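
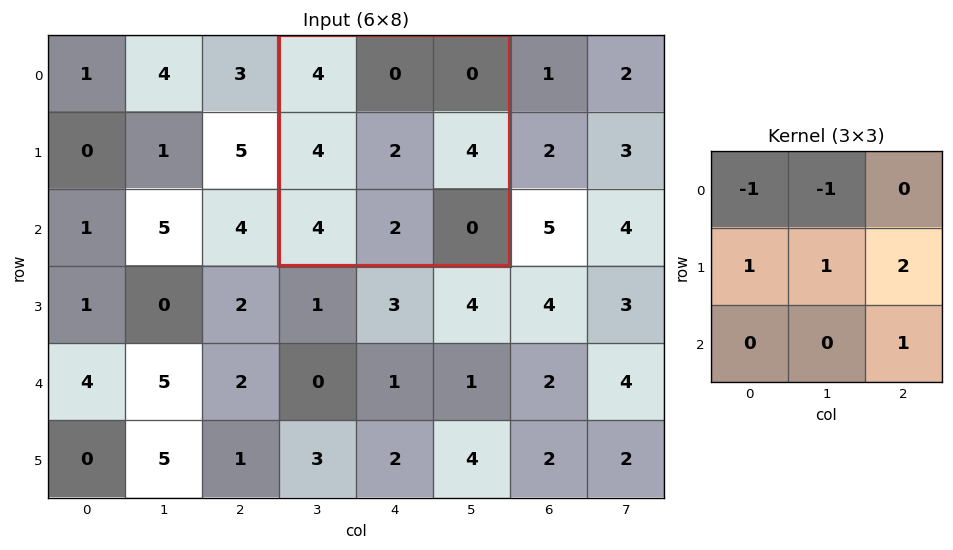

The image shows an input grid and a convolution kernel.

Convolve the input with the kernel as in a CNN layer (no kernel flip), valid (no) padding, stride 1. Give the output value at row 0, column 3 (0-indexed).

The receptive field on the input at this output position is [4 0 0 / 4 2 4 / 4 2 0]. Elementwise product with the kernel and sum: 4·-1 + 0·-1 + 4·1 + 2·1 + 4·2 + 0·1.

10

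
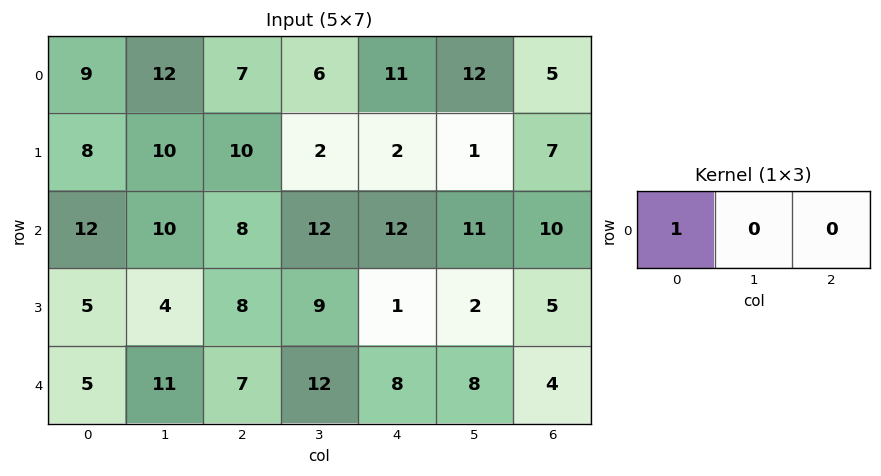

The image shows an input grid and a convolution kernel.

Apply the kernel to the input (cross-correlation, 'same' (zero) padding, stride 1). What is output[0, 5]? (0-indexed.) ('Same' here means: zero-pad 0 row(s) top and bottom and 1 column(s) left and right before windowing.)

The receptive field on the zero-padded input at this output position is [11 12 5]. Elementwise product with the kernel and sum: 11·1.

11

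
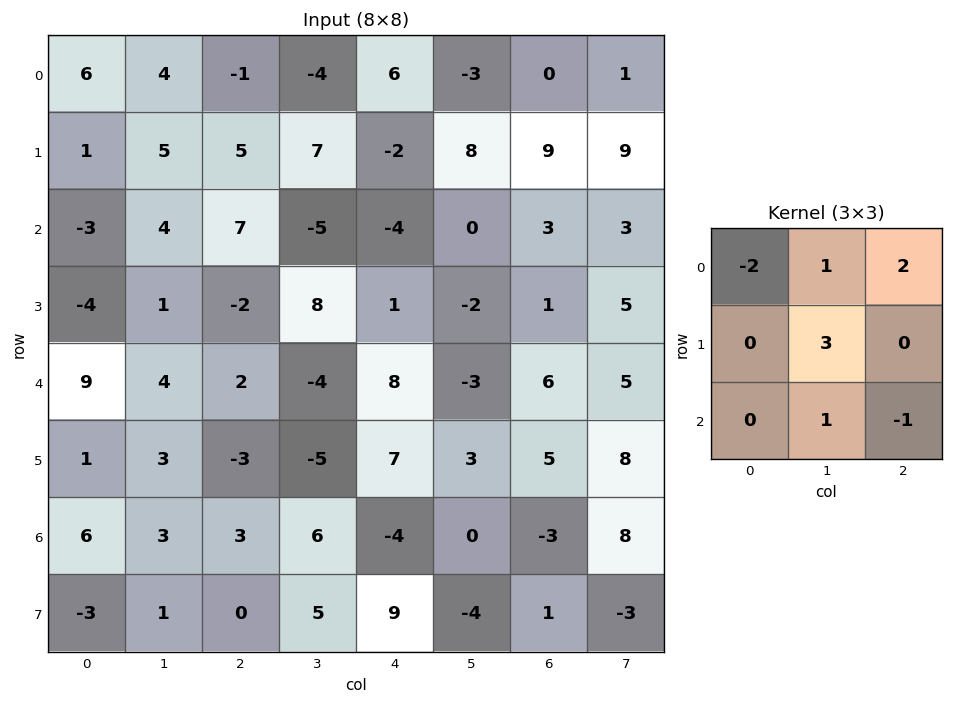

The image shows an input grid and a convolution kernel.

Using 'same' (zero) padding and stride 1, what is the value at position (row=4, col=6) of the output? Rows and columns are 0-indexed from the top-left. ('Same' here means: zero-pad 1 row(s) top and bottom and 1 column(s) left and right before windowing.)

The receptive field on the zero-padded input at this output position is [-2 1 5 / -3 6 5 / 3 5 8]. Elementwise product with the kernel and sum: -2·-2 + 1·1 + 5·2 + 6·3 + 5·1 + 8·-1.

30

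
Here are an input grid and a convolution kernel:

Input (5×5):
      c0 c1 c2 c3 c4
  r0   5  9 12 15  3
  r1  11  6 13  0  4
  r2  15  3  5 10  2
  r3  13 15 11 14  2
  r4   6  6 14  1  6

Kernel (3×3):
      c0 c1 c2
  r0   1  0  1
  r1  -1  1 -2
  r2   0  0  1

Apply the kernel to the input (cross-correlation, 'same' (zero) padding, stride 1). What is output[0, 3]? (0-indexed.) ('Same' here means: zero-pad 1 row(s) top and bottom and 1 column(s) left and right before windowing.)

The receptive field on the zero-padded input at this output position is [0 0 0 / 12 15 3 / 13 0 4]. Elementwise product with the kernel and sum: 0·1 + 0·1 + 12·-1 + 15·1 + 3·-2 + 4·1.

1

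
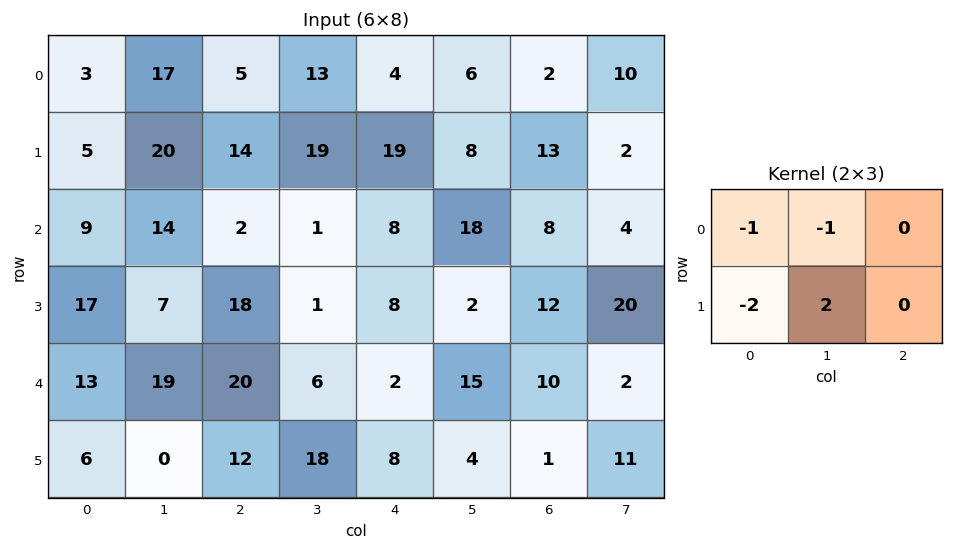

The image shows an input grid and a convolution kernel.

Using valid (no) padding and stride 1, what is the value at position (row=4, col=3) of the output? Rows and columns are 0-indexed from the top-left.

-28

The receptive field on the input at this output position is [6 2 15 / 18 8 4]. Elementwise product with the kernel and sum: 6·-1 + 2·-1 + 18·-2 + 8·2.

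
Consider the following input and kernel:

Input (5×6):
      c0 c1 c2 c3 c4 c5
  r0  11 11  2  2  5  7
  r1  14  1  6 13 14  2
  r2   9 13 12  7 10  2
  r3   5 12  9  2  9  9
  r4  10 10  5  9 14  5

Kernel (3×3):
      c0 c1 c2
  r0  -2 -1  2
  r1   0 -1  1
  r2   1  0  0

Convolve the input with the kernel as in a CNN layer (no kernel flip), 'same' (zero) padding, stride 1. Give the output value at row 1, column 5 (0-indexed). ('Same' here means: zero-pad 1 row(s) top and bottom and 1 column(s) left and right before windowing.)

The receptive field on the zero-padded input at this output position is [5 7 0 / 14 2 0 / 10 2 0]. Elementwise product with the kernel and sum: 5·-2 + 7·-1 + 0·2 + 2·-1 + 0·1 + 10·1.

-9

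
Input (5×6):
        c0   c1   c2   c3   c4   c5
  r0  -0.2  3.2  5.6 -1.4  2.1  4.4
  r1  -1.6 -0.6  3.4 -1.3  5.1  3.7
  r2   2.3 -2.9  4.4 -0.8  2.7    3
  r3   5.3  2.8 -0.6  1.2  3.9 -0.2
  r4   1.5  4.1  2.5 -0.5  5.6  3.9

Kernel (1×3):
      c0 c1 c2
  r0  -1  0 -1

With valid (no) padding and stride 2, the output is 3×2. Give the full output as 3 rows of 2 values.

-5.4 -7.7
-6.7 -7.1
-4 -8.1

Output[0,0]: The receptive field on the input at this output position is [-0.2 3.2 5.6]. Elementwise product with the kernel and sum: -0.2·-1 + 5.6·-1.
Output[0,1]: The receptive field on the input at this output position is [5.6 -1.4 2.1]. Elementwise product with the kernel and sum: 5.6·-1 + 2.1·-1.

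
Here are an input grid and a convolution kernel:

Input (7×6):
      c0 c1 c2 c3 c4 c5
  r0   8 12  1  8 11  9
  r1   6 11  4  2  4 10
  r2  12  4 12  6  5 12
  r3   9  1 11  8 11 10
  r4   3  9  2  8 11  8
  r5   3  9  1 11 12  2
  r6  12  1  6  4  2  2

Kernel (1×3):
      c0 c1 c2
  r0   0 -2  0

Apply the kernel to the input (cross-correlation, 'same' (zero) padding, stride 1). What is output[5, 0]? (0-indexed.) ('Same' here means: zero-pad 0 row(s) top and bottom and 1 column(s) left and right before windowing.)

-6

The receptive field on the zero-padded input at this output position is [0 3 9]. Elementwise product with the kernel and sum: 3·-2.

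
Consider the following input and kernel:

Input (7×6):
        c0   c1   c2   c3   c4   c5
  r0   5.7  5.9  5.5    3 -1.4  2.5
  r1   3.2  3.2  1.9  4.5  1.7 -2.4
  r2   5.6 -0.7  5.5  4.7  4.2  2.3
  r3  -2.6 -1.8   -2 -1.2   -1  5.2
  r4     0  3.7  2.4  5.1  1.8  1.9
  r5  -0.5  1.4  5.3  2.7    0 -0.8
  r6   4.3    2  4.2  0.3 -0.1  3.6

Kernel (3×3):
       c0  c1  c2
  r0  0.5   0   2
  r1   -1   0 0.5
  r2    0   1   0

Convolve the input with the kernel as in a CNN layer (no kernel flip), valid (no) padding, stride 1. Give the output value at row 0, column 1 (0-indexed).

13.5

The receptive field on the input at this output position is [5.9 5.5 3 / 3.2 1.9 4.5 / -0.7 5.5 4.7]. Elementwise product with the kernel and sum: 5.9·0.5 + 3·2 + 3.2·-1 + 4.5·0.5 + 5.5·1.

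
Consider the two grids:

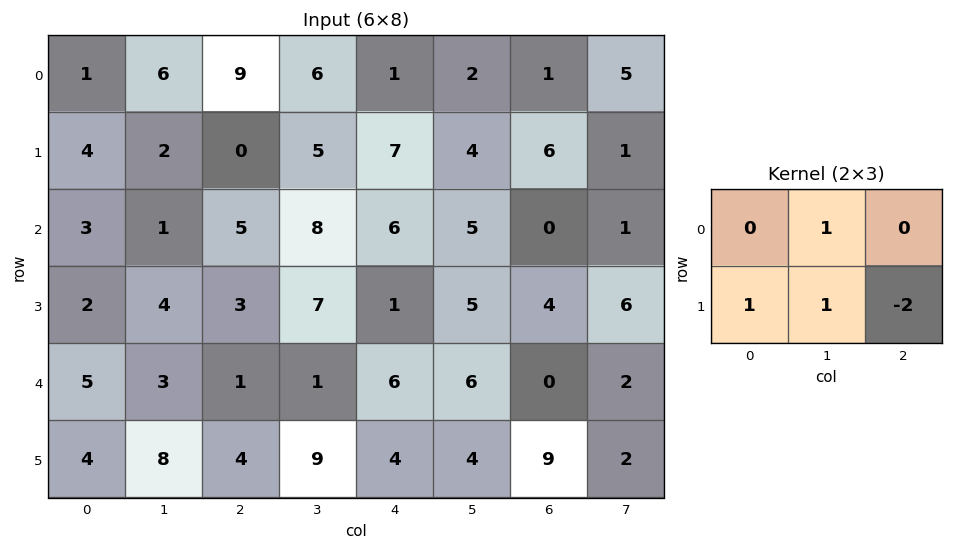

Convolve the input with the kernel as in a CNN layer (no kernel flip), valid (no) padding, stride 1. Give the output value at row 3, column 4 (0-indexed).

The receptive field on the input at this output position is [1 5 4 / 6 6 0]. Elementwise product with the kernel and sum: 5·1 + 6·1 + 6·1 + 0·-2.

17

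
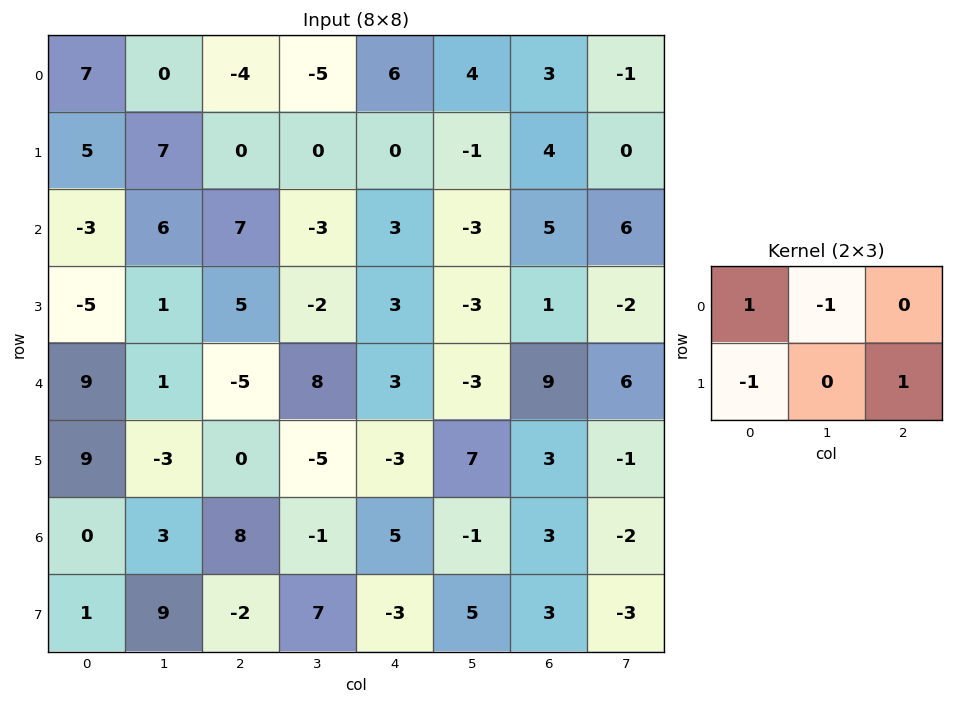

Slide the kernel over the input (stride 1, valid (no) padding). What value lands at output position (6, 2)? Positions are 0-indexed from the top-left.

8

The receptive field on the input at this output position is [8 -1 5 / -2 7 -3]. Elementwise product with the kernel and sum: 8·1 + -1·-1 + -2·-1 + -3·1.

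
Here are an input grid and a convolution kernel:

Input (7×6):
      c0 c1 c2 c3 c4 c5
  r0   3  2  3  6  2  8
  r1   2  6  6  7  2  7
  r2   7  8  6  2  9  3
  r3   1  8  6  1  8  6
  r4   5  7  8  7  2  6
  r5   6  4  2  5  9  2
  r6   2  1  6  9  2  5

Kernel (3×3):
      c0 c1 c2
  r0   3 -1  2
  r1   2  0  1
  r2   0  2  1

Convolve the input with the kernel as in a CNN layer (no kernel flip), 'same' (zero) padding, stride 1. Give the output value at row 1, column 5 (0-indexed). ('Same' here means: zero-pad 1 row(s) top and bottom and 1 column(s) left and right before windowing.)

8

The receptive field on the zero-padded input at this output position is [2 8 0 / 2 7 0 / 9 3 0]. Elementwise product with the kernel and sum: 2·3 + 8·-1 + 0·2 + 2·2 + 0·1 + 3·2 + 0·1.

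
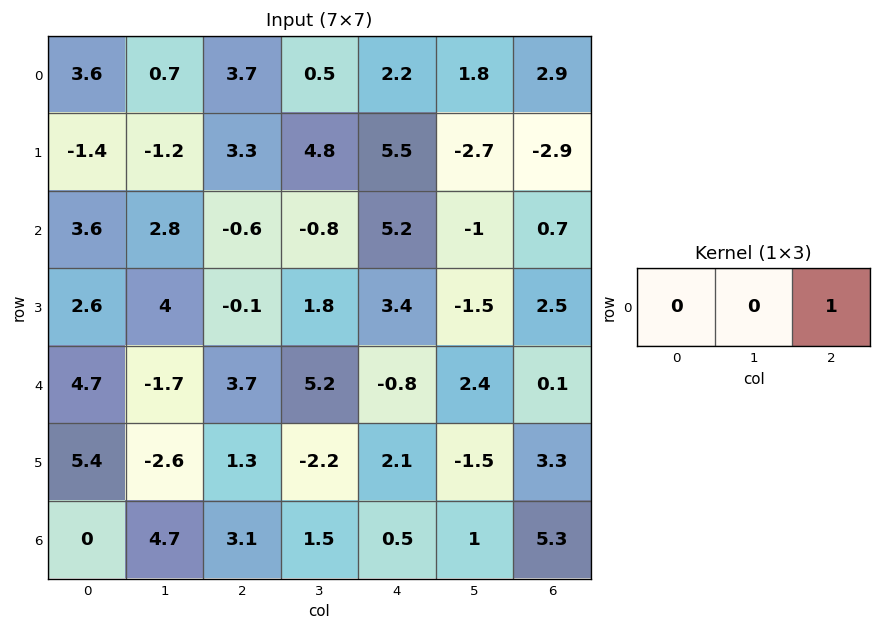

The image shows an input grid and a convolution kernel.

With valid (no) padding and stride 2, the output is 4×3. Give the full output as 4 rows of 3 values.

Output[0,0]: The receptive field on the input at this output position is [3.6 0.7 3.7]. Elementwise product with the kernel and sum: 3.7·1.

3.7 2.2 2.9
-0.6 5.2 0.7
3.7 -0.8 0.1
3.1 0.5 5.3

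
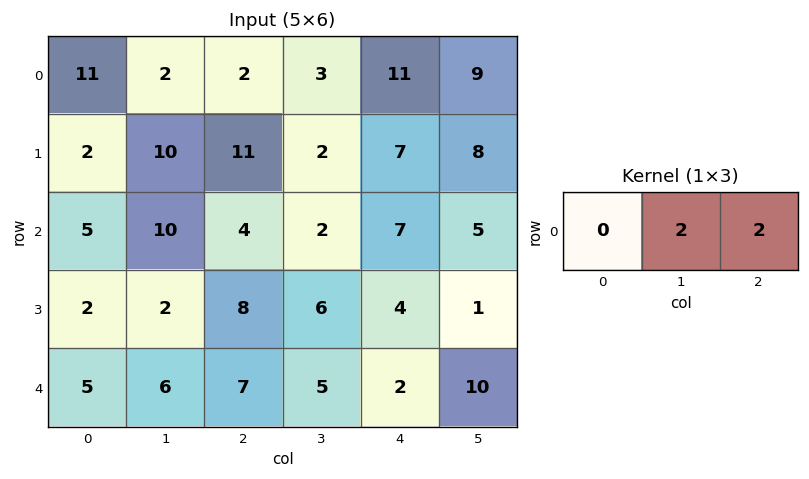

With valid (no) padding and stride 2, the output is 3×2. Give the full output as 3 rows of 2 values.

Output[0,0]: The receptive field on the input at this output position is [11 2 2]. Elementwise product with the kernel and sum: 2·2 + 2·2.

8 28
28 18
26 14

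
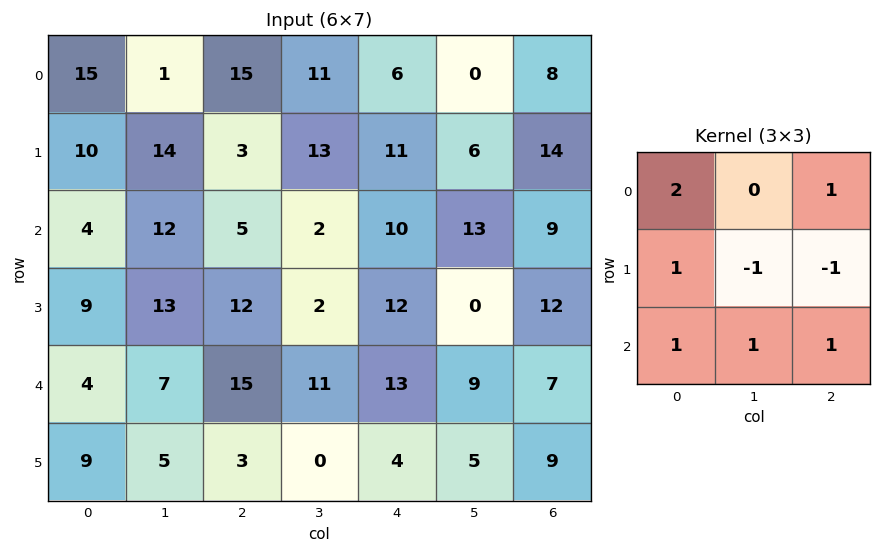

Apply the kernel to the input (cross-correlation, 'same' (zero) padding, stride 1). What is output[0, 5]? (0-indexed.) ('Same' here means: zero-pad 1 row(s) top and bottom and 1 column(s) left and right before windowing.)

The receptive field on the zero-padded input at this output position is [0 0 0 / 6 0 8 / 11 6 14]. Elementwise product with the kernel and sum: 0·2 + 0·1 + 6·1 + 0·-1 + 8·-1 + 11·1 + 6·1 + 14·1.

29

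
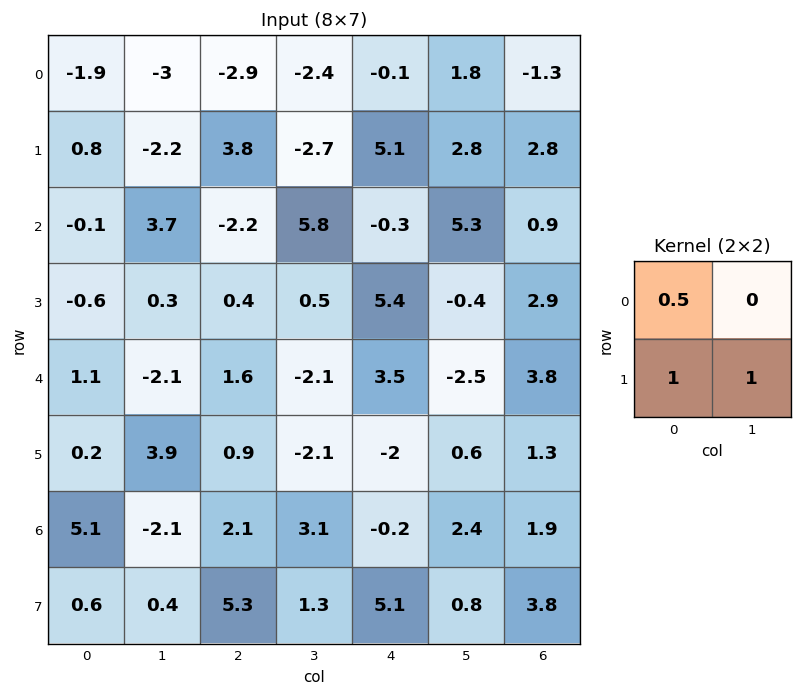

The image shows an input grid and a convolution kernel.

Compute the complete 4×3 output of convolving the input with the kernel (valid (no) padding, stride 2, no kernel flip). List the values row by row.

-2.35 -0.35 7.85
-0.35 -0.2 4.85
4.65 -0.4 0.35
3.55 7.65 5.8

Output[0,0]: The receptive field on the input at this output position is [-1.9 -3 / 0.8 -2.2]. Elementwise product with the kernel and sum: -1.9·0.5 + 0.8·1 + -2.2·1.
Output[0,1]: The receptive field on the input at this output position is [-2.9 -2.4 / 3.8 -2.7]. Elementwise product with the kernel and sum: -2.9·0.5 + 3.8·1 + -2.7·1.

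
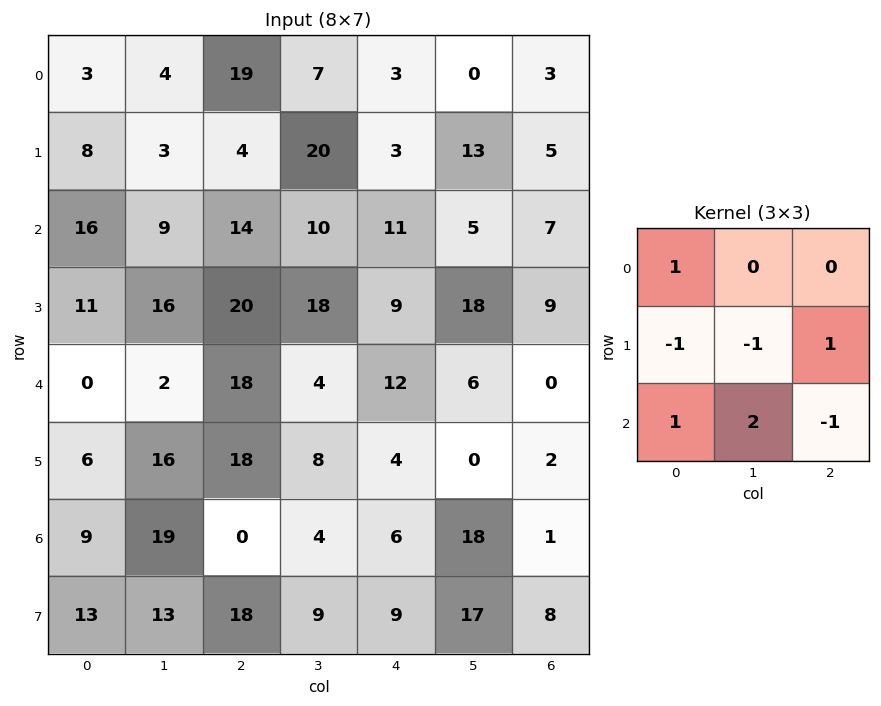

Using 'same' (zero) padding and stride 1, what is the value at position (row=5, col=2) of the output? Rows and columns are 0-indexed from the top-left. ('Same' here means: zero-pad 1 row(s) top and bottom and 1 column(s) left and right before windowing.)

-9

The receptive field on the zero-padded input at this output position is [2 18 4 / 16 18 8 / 19 0 4]. Elementwise product with the kernel and sum: 2·1 + 16·-1 + 18·-1 + 8·1 + 19·1 + 0·2 + 4·-1.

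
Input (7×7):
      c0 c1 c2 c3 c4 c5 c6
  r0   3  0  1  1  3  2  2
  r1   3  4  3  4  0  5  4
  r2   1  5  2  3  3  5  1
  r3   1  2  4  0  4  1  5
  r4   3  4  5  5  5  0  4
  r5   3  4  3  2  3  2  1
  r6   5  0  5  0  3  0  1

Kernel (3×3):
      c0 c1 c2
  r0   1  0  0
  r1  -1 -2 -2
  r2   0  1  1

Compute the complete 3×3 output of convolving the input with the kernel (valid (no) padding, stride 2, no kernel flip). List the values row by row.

Output[0,0]: The receptive field on the input at this output position is [3 0 1 / 3 4 3 / 1 5 2]. Elementwise product with the kernel and sum: 3·1 + 3·-1 + 4·-2 + 3·-2 + 5·1 + 2·1.

-7 -4 -9
-3 0 -9
-9 -5 -3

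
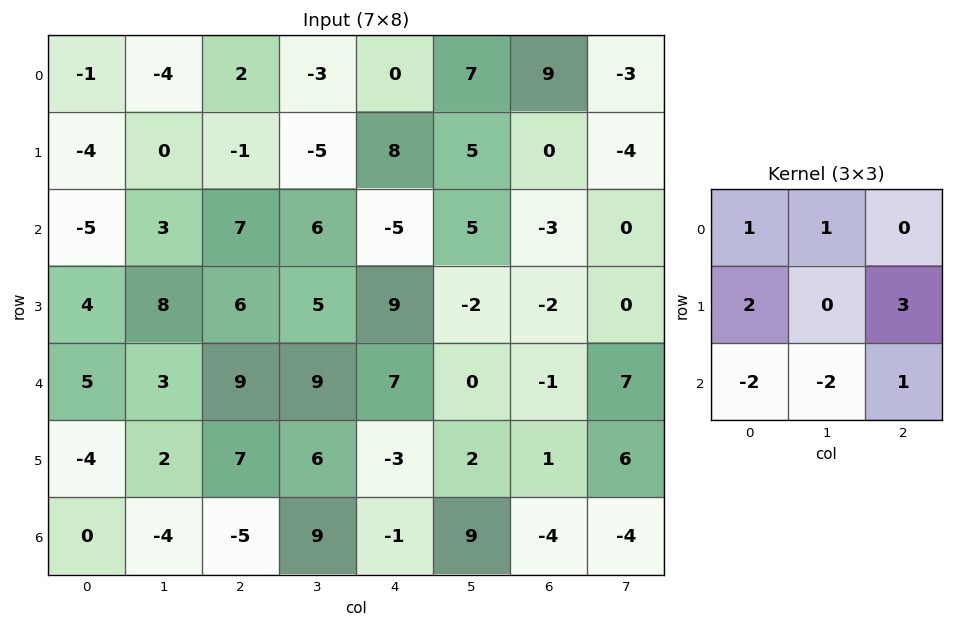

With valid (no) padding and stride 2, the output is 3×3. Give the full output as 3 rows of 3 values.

-5 -10 20
17 23 -3
24 14 -16

Output[0,0]: The receptive field on the input at this output position is [-1 -4 2 / -4 0 -1 / -5 3 7]. Elementwise product with the kernel and sum: -1·1 + -4·1 + -4·2 + -1·3 + -5·-2 + 3·-2 + 7·1.
Output[0,1]: The receptive field on the input at this output position is [2 -3 0 / -1 -5 8 / 7 6 -5]. Elementwise product with the kernel and sum: 2·1 + -3·1 + -1·2 + 8·3 + 7·-2 + 6·-2 + -5·1.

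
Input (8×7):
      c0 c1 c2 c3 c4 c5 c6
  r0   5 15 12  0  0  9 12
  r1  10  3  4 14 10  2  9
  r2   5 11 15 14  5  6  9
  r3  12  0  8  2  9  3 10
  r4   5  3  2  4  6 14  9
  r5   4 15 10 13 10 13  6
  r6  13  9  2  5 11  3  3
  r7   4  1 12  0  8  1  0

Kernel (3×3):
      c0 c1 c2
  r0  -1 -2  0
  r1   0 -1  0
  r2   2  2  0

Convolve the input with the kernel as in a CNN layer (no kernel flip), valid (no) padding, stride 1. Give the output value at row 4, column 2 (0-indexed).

The receptive field on the input at this output position is [2 4 6 / 10 13 10 / 2 5 11]. Elementwise product with the kernel and sum: 2·-1 + 4·-2 + 13·-1 + 2·2 + 5·2.

-9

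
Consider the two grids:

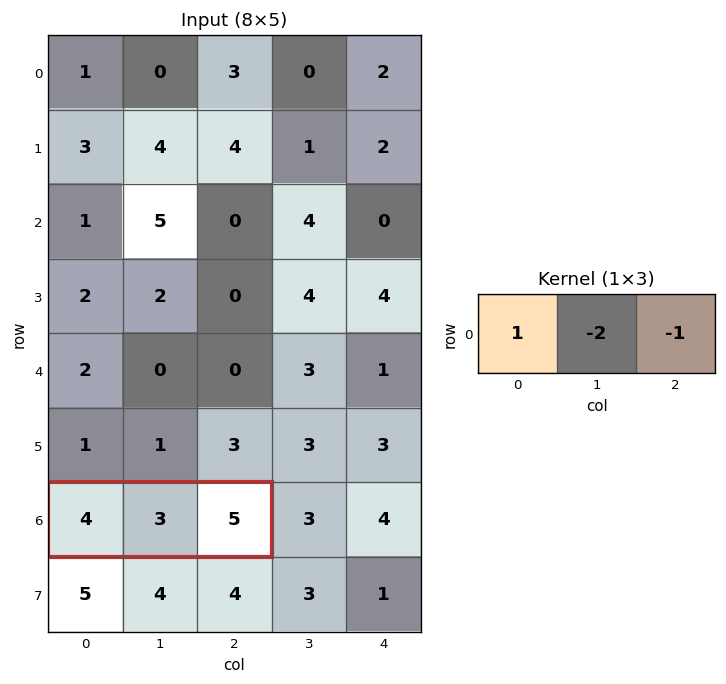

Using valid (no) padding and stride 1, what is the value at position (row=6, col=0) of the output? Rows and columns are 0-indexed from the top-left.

The receptive field on the input at this output position is [4 3 5]. Elementwise product with the kernel and sum: 4·1 + 3·-2 + 5·-1.

-7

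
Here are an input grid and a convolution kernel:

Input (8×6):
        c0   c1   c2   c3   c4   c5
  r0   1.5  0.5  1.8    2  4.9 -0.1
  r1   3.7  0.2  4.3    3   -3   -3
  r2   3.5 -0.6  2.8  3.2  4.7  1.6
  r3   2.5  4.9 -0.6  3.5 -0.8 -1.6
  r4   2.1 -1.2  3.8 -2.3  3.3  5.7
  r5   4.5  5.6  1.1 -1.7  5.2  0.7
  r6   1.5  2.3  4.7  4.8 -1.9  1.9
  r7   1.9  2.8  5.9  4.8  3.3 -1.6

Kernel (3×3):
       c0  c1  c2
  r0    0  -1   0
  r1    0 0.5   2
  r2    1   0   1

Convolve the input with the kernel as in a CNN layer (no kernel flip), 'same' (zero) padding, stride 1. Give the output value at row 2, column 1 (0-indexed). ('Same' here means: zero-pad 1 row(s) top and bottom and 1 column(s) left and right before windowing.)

The receptive field on the zero-padded input at this output position is [3.7 0.2 4.3 / 3.5 -0.6 2.8 / 2.5 4.9 -0.6]. Elementwise product with the kernel and sum: 0.2·-1 + -0.6·0.5 + 2.8·2 + 2.5·1 + -0.6·1.

7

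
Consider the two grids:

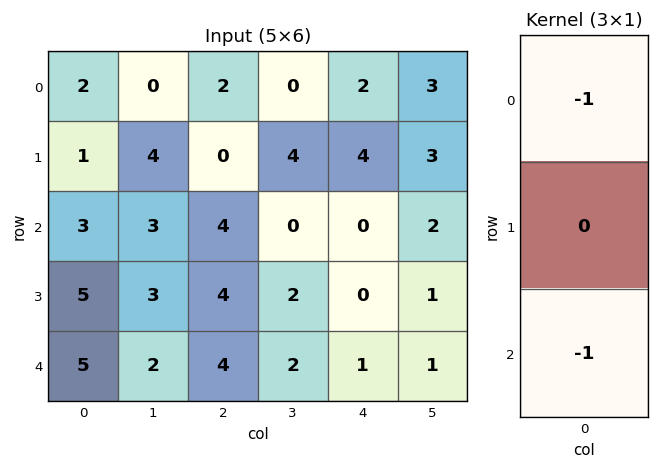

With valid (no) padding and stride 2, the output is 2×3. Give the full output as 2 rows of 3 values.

Output[0,0]: The receptive field on the input at this output position is [2 / 1 / 3]. Elementwise product with the kernel and sum: 2·-1 + 3·-1.

-5 -6 -2
-8 -8 -1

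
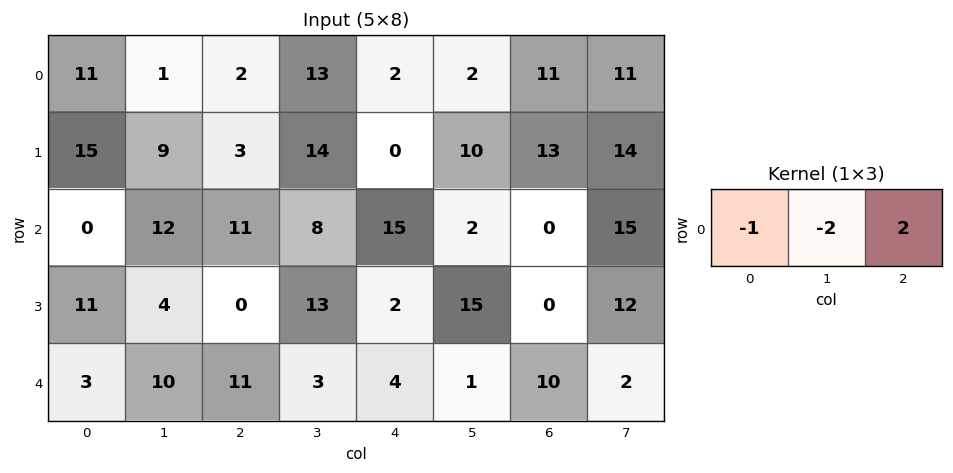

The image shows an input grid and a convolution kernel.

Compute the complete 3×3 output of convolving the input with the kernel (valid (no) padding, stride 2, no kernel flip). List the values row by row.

Output[0,0]: The receptive field on the input at this output position is [11 1 2]. Elementwise product with the kernel and sum: 11·-1 + 1·-2 + 2·2.

-9 -24 16
-2 3 -19
-1 -9 14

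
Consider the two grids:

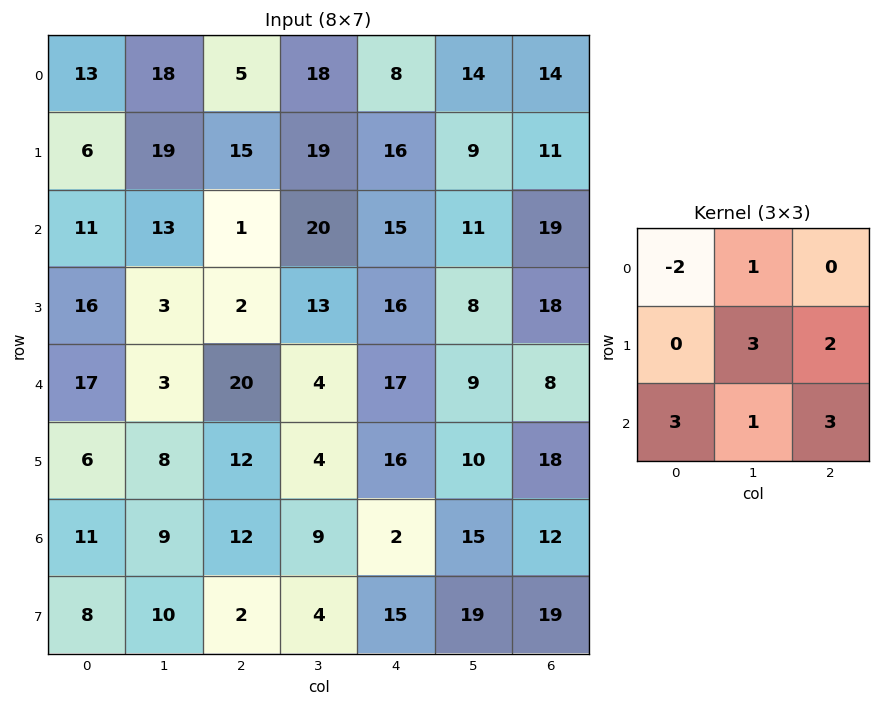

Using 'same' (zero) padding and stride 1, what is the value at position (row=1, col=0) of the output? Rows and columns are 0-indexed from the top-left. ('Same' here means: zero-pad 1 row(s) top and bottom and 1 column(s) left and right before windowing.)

The receptive field on the zero-padded input at this output position is [0 13 18 / 0 6 19 / 0 11 13]. Elementwise product with the kernel and sum: 0·-2 + 13·1 + 6·3 + 19·2 + 0·3 + 11·1 + 13·3.

119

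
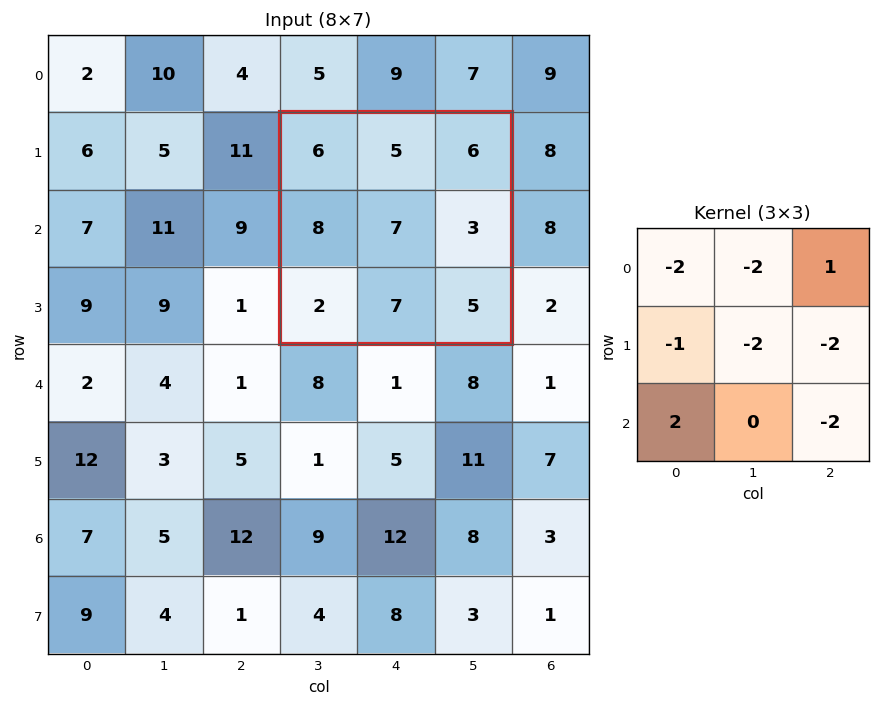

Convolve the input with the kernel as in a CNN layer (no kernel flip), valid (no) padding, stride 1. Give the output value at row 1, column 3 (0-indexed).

The receptive field on the input at this output position is [6 5 6 / 8 7 3 / 2 7 5]. Elementwise product with the kernel and sum: 6·-2 + 5·-2 + 6·1 + 8·-1 + 7·-2 + 3·-2 + 2·2 + 5·-2.

-50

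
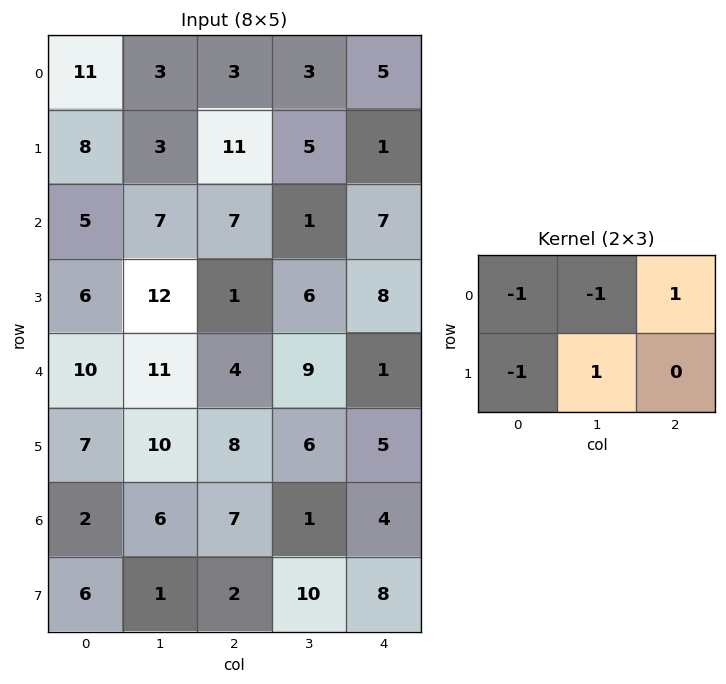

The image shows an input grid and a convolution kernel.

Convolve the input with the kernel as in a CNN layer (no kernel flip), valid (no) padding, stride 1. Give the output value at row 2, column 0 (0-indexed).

The receptive field on the input at this output position is [5 7 7 / 6 12 1]. Elementwise product with the kernel and sum: 5·-1 + 7·-1 + 7·1 + 6·-1 + 12·1.

1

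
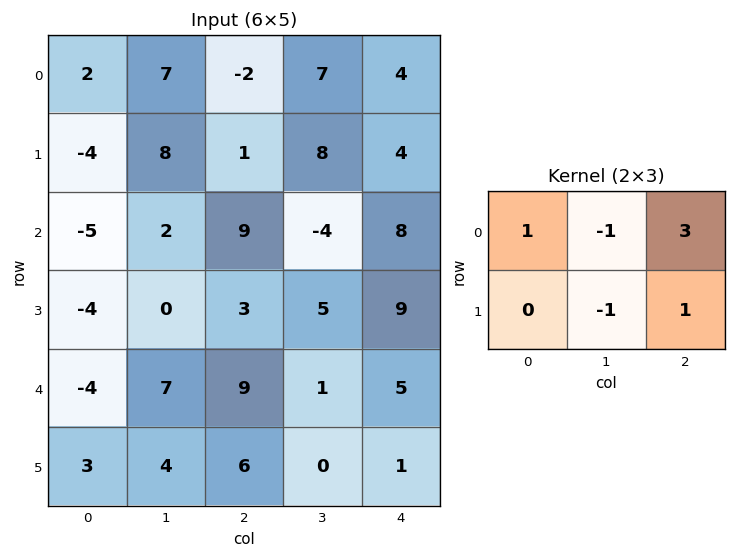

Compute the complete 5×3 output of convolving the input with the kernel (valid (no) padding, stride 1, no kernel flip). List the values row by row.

Output[0,0]: The receptive field on the input at this output position is [2 7 -2 / -4 8 1]. Elementwise product with the kernel and sum: 2·1 + 7·-1 + -2·3 + 8·-1 + 1·1.
Output[0,1]: The receptive field on the input at this output position is [7 -2 7 / 8 1 8]. Elementwise product with the kernel and sum: 7·1 + -2·-1 + 7·3 + 1·-1 + 8·1.

-18 37 -1
-2 18 17
23 -17 41
7 4 29
18 -5 24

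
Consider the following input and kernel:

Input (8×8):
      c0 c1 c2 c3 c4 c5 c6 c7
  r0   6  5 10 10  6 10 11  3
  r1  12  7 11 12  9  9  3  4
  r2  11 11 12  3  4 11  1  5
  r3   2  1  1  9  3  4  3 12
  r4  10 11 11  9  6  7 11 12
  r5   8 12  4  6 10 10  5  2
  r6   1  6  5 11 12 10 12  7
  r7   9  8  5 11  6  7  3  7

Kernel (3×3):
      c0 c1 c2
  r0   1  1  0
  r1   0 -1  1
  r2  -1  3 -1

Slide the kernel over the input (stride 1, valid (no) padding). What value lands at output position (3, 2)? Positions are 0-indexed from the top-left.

The receptive field on the input at this output position is [1 9 3 / 11 9 6 / 4 6 10]. Elementwise product with the kernel and sum: 1·1 + 9·1 + 9·-1 + 6·1 + 4·-1 + 6·3 + 10·-1.

11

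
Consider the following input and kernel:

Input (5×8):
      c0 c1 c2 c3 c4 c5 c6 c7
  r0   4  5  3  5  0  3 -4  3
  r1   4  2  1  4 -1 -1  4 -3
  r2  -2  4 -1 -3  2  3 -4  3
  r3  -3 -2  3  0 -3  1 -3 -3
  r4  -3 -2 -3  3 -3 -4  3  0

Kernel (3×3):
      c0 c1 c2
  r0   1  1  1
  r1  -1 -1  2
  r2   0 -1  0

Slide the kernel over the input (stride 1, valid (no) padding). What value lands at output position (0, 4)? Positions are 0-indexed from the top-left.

The receptive field on the input at this output position is [0 3 -4 / -1 -1 4 / 2 3 -4]. Elementwise product with the kernel and sum: 0·1 + 3·1 + -4·1 + -1·-1 + -1·-1 + 4·2 + 3·-1.

6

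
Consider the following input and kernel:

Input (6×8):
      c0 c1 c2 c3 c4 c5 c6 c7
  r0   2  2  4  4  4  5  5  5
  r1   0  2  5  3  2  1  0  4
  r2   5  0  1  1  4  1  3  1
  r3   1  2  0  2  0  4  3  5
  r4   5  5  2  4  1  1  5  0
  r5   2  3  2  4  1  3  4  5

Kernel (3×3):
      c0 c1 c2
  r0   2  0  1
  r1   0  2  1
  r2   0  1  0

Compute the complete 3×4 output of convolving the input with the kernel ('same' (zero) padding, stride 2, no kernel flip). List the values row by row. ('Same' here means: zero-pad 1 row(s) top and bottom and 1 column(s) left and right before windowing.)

Output[0,0]: The receptive field on the zero-padded input at this output position is [0 0 0 / 0 2 2 / 0 0 2]. Elementwise product with the kernel and sum: 0·2 + 0·1 + 2·2 + 2·1 + 0·1.

6 17 15 15
13 10 16 16
19 16 12 27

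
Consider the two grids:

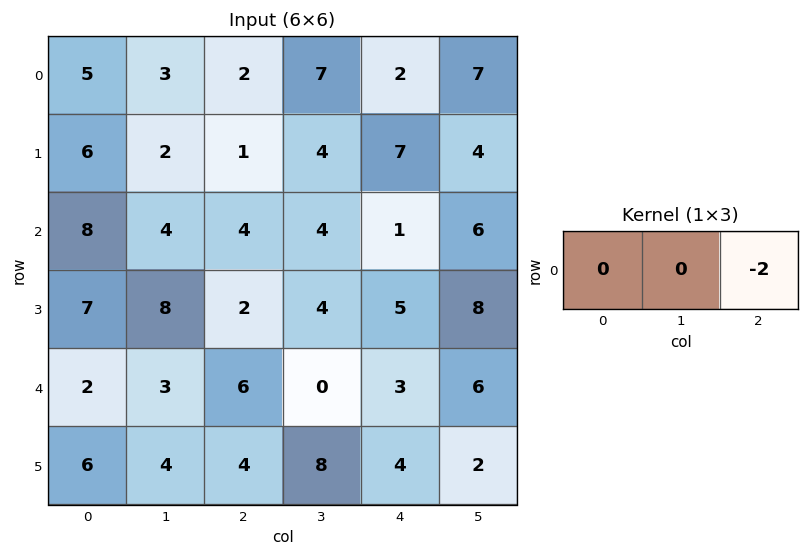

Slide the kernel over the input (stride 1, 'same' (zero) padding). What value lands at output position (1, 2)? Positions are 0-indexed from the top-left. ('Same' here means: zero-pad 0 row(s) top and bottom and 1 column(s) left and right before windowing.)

-8

The receptive field on the zero-padded input at this output position is [2 1 4]. Elementwise product with the kernel and sum: 4·-2.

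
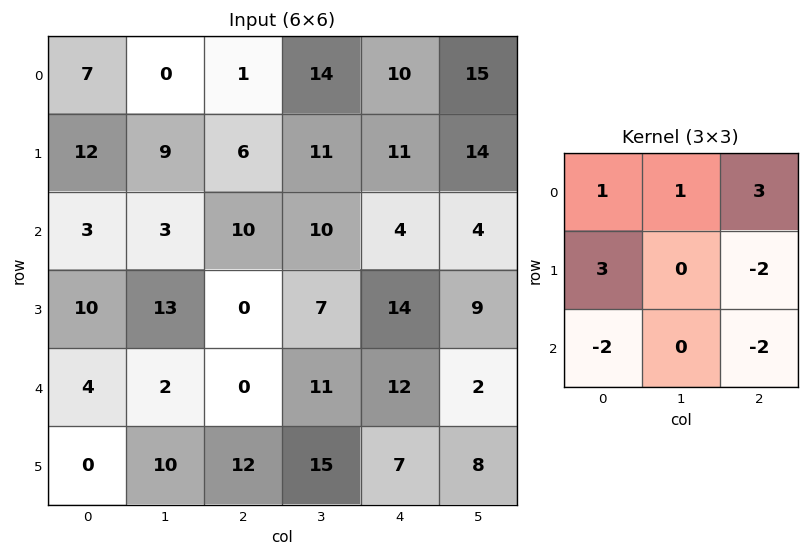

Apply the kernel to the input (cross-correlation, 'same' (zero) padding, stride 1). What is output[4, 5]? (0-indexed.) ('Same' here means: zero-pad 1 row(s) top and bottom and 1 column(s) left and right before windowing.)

45

The receptive field on the zero-padded input at this output position is [14 9 0 / 12 2 0 / 7 8 0]. Elementwise product with the kernel and sum: 14·1 + 9·1 + 0·3 + 12·3 + 0·-2 + 7·-2 + 0·-2.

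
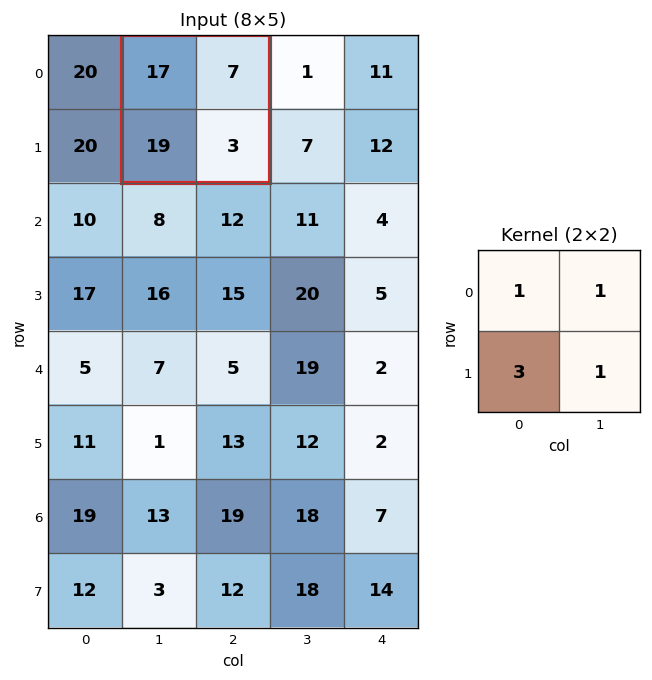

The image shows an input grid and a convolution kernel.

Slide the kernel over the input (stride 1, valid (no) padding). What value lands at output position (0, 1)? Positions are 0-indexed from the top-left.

84

The receptive field on the input at this output position is [17 7 / 19 3]. Elementwise product with the kernel and sum: 17·1 + 7·1 + 19·3 + 3·1.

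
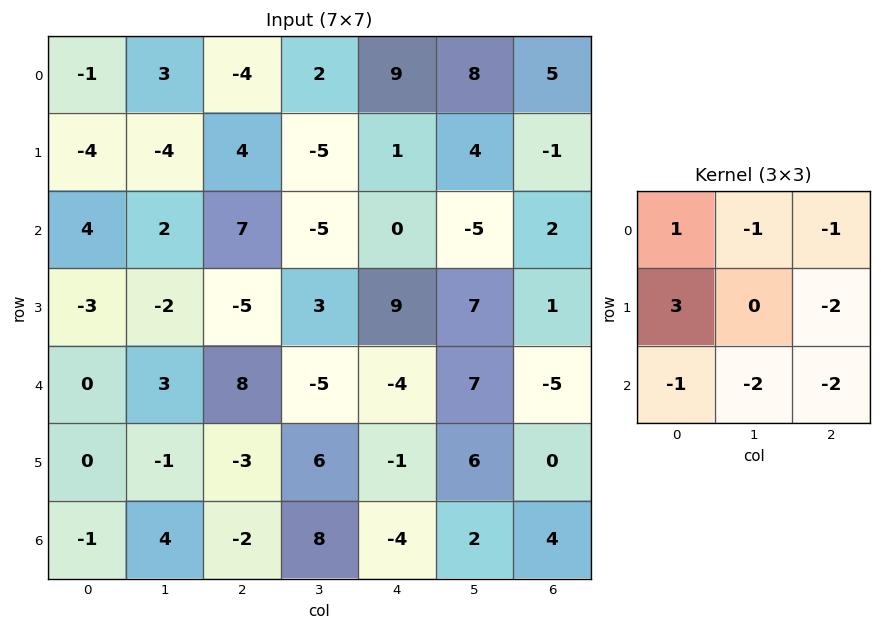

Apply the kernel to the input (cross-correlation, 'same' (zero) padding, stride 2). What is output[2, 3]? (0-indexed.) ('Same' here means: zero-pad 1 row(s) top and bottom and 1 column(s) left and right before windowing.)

The receptive field on the zero-padded input at this output position is [7 1 0 / 7 -5 0 / 6 0 0]. Elementwise product with the kernel and sum: 7·1 + 1·-1 + 0·-1 + 7·3 + 0·-2 + 6·-1 + 0·-2 + 0·-2.

21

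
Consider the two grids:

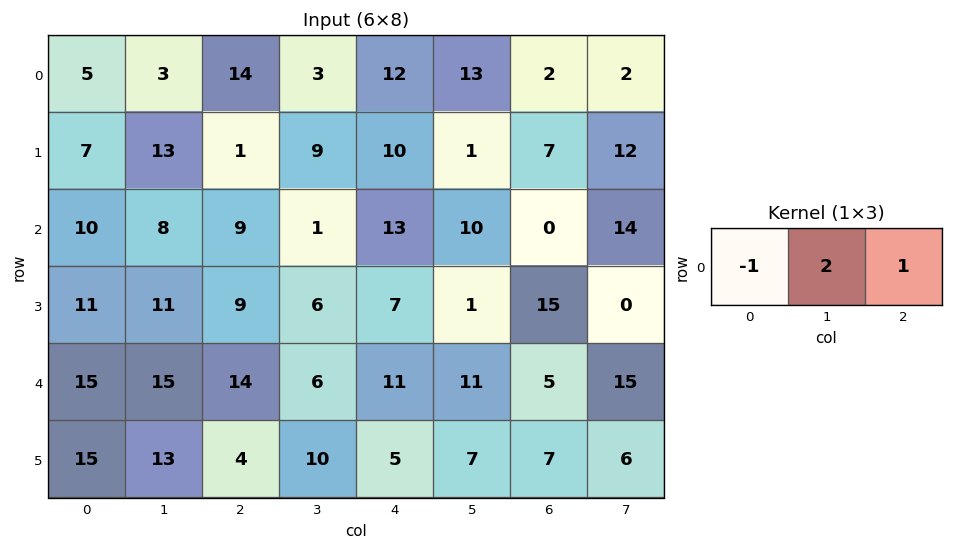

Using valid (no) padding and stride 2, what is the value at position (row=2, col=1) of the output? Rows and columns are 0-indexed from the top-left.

9

The receptive field on the input at this output position is [14 6 11]. Elementwise product with the kernel and sum: 14·-1 + 6·2 + 11·1.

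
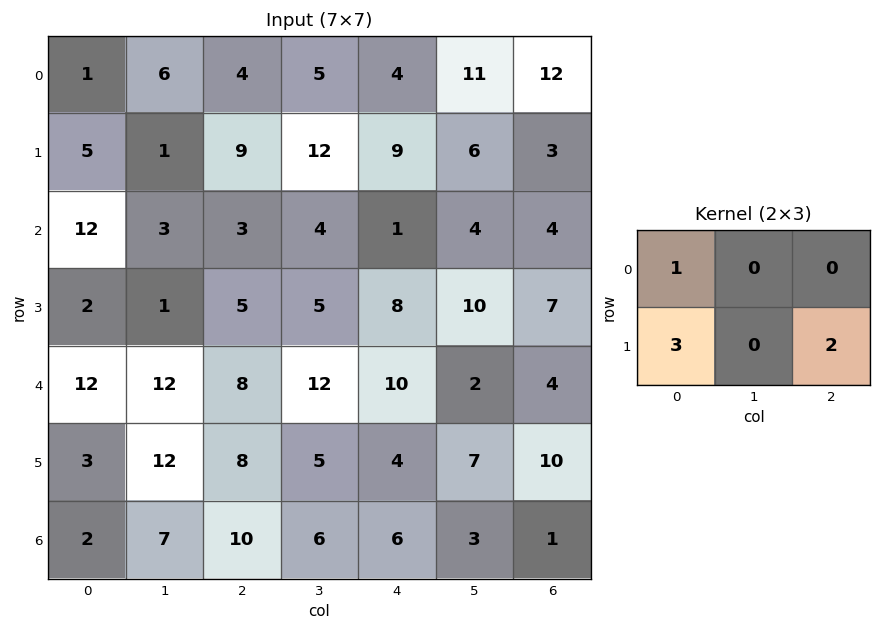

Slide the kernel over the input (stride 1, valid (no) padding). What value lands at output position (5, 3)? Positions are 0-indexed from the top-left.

29

The receptive field on the input at this output position is [5 4 7 / 6 6 3]. Elementwise product with the kernel and sum: 5·1 + 6·3 + 3·2.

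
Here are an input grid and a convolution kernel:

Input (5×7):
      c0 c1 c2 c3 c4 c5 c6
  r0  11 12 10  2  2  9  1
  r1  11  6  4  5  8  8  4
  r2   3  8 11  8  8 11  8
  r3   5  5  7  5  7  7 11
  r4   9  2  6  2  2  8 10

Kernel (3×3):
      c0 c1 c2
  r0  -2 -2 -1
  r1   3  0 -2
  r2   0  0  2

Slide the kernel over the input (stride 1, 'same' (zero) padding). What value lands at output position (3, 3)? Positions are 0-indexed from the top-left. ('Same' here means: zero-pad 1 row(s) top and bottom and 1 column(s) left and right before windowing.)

The receptive field on the zero-padded input at this output position is [11 8 8 / 7 5 7 / 6 2 2]. Elementwise product with the kernel and sum: 11·-2 + 8·-2 + 8·-1 + 7·3 + 7·-2 + 2·2.

-35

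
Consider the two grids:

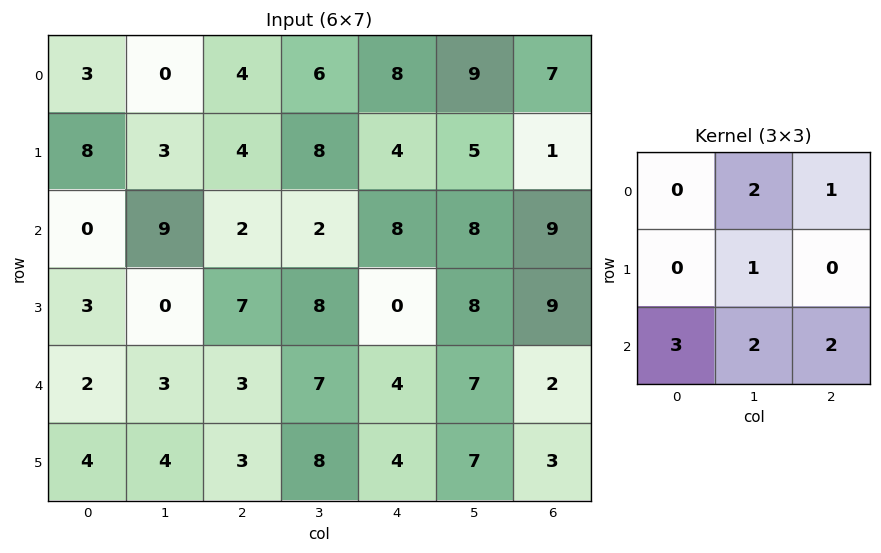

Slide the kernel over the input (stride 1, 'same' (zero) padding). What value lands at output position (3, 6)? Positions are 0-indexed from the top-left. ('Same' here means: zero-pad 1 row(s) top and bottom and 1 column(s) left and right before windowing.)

52

The receptive field on the zero-padded input at this output position is [8 9 0 / 8 9 0 / 7 2 0]. Elementwise product with the kernel and sum: 9·2 + 0·1 + 9·1 + 7·3 + 2·2 + 0·2.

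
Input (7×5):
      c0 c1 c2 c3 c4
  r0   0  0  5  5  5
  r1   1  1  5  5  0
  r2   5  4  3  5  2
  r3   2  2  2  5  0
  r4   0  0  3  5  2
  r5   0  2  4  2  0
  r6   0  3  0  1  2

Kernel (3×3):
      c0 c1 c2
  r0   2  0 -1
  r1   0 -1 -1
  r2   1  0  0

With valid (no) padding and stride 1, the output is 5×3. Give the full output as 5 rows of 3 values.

Output[0,0]: The receptive field on the input at this output position is [0 0 5 / 1 1 5 / 5 4 3]. Elementwise product with the kernel and sum: 0·2 + 5·-1 + 1·-1 + 5·-1 + 5·1.
Output[0,1]: The receptive field on the input at this output position is [0 5 5 / 1 5 5 / 4 3 5]. Elementwise product with the kernel and sum: 0·2 + 5·-1 + 5·-1 + 5·-1 + 4·1.

-6 -11 3
-8 -9 5
3 -4 2
-1 -7 1
-9 -8 2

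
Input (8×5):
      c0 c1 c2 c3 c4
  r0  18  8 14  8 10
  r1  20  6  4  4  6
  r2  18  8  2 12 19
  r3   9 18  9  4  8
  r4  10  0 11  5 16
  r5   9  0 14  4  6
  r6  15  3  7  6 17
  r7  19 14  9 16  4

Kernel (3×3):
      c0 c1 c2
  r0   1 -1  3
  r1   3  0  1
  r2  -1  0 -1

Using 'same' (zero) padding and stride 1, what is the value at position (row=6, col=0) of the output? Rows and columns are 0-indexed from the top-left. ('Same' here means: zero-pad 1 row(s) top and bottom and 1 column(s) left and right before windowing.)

The receptive field on the zero-padded input at this output position is [0 9 0 / 0 15 3 / 0 19 14]. Elementwise product with the kernel and sum: 0·1 + 9·-1 + 0·3 + 0·3 + 3·1 + 0·-1 + 14·-1.

-20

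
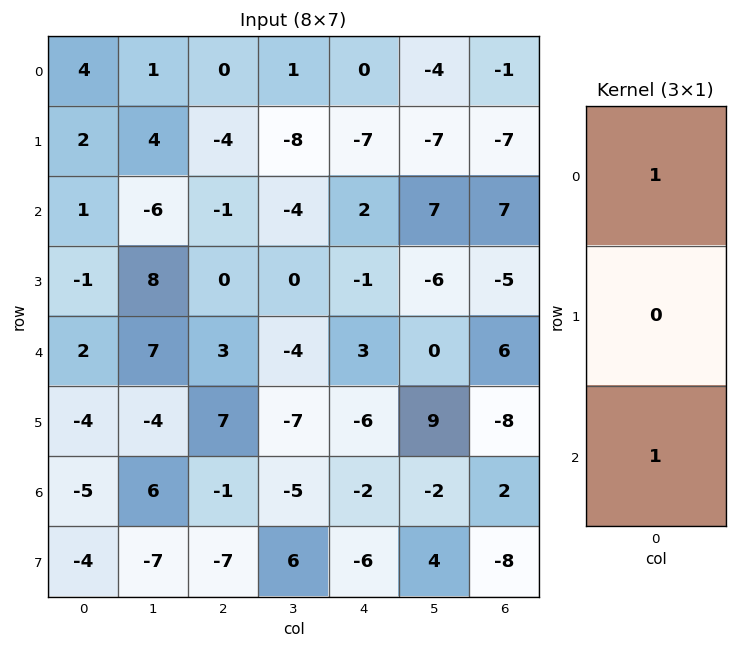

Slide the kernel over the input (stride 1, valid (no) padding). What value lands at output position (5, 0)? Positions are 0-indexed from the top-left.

-8

The receptive field on the input at this output position is [-4 / -5 / -4]. Elementwise product with the kernel and sum: -4·1 + -4·1.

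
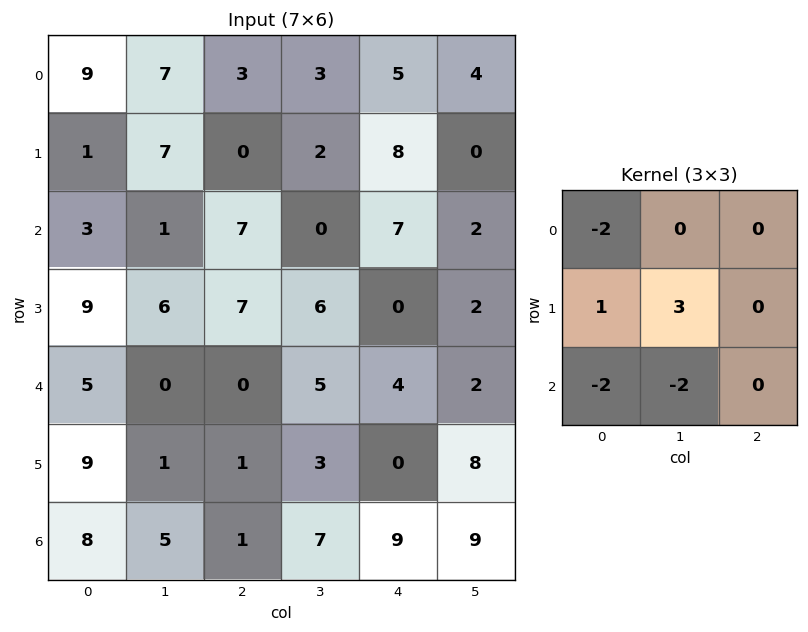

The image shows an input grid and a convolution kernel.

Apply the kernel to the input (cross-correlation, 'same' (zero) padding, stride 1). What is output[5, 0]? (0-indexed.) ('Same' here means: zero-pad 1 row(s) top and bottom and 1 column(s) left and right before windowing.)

The receptive field on the zero-padded input at this output position is [0 5 0 / 0 9 1 / 0 8 5]. Elementwise product with the kernel and sum: 0·-2 + 0·1 + 9·3 + 0·-2 + 8·-2.

11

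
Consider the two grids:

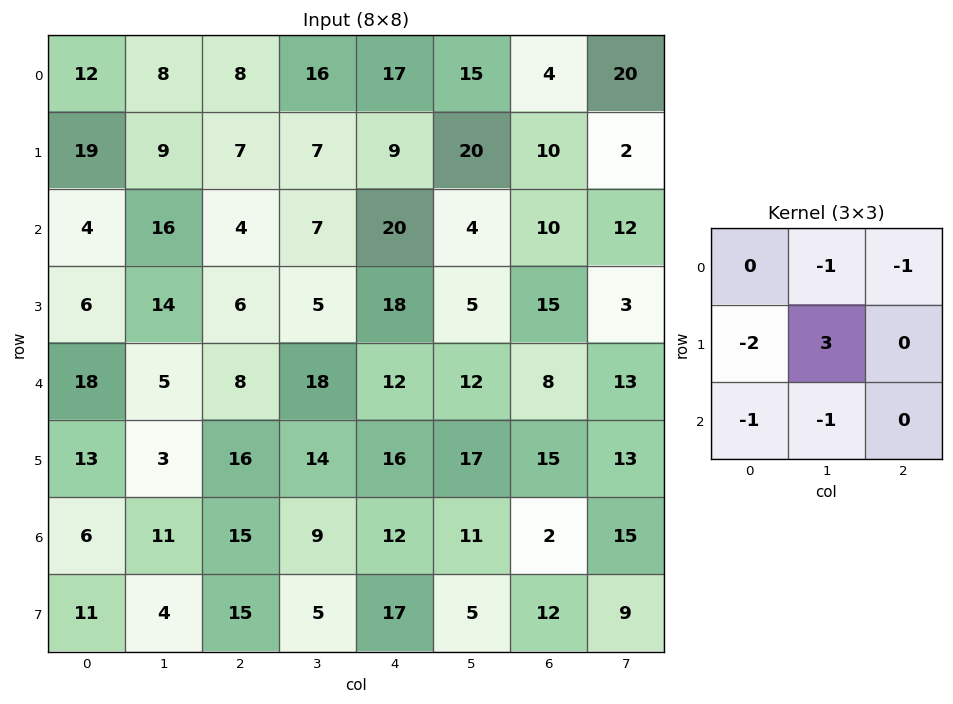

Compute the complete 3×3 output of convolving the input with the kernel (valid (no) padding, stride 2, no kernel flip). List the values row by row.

Output[0,0]: The receptive field on the input at this output position is [12 8 8 / 19 9 7 / 4 16 4]. Elementwise product with the kernel and sum: 8·-1 + 8·-1 + 19·-2 + 9·3 + 4·-1 + 16·-1.
Output[0,1]: The receptive field on the input at this output position is [8 16 17 / 7 7 9 / 4 7 20]. Elementwise product with the kernel and sum: 16·-1 + 17·-1 + 7·-2 + 7·3 + 4·-1 + 7·-1.

-47 -37 -1
-13 -50 -59
-47 -44 -24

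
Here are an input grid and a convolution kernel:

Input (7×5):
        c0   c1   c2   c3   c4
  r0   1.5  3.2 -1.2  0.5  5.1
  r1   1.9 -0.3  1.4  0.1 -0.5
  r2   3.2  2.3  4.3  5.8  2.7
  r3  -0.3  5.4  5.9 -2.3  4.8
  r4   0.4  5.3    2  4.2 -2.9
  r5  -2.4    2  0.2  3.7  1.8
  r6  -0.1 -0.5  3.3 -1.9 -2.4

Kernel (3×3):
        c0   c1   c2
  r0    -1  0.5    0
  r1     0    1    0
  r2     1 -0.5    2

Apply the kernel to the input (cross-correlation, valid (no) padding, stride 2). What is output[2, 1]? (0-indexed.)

3.25

The receptive field on the input at this output position is [2 4.2 -2.9 / 0.2 3.7 1.8 / 3.3 -1.9 -2.4]. Elementwise product with the kernel and sum: 2·-1 + 4.2·0.5 + 3.7·1 + 3.3·1 + -1.9·-0.5 + -2.4·2.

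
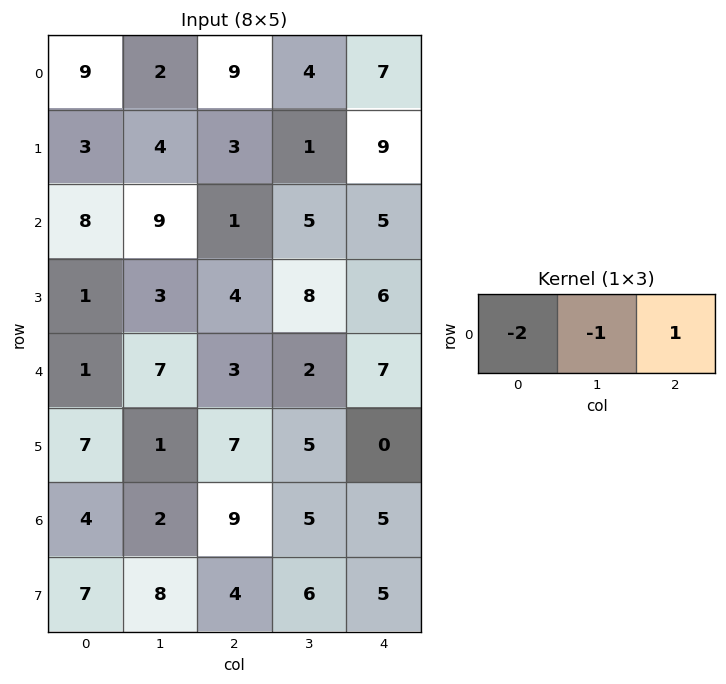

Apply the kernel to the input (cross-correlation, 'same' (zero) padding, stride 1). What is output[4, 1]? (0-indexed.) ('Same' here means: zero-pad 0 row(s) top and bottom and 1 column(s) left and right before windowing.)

The receptive field on the zero-padded input at this output position is [1 7 3]. Elementwise product with the kernel and sum: 1·-2 + 7·-1 + 3·1.

-6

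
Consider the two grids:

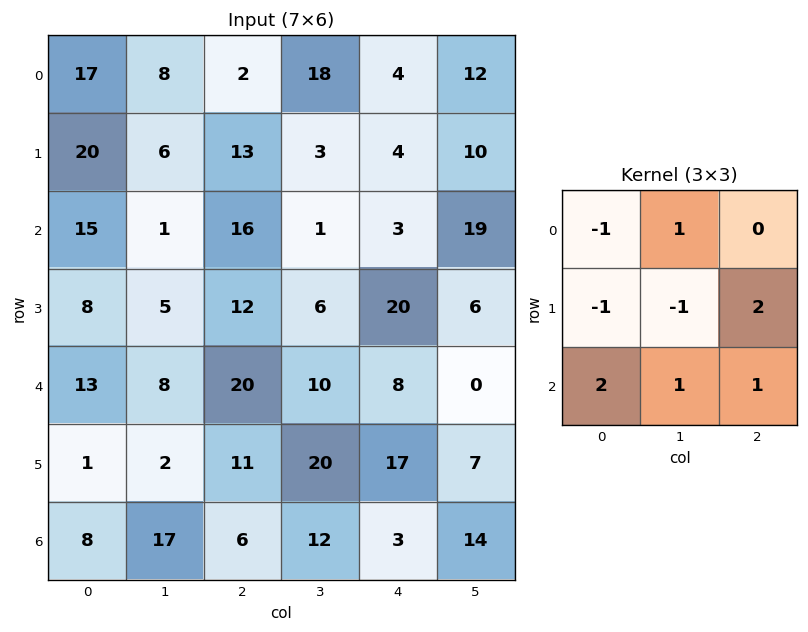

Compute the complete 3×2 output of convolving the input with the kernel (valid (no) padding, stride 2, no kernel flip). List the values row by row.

38 44
51 65
53 20

Output[0,0]: The receptive field on the input at this output position is [17 8 2 / 20 6 13 / 15 1 16]. Elementwise product with the kernel and sum: 17·-1 + 8·1 + 20·-1 + 6·-1 + 13·2 + 15·2 + 1·1 + 16·1.
Output[0,1]: The receptive field on the input at this output position is [2 18 4 / 13 3 4 / 16 1 3]. Elementwise product with the kernel and sum: 2·-1 + 18·1 + 13·-1 + 3·-1 + 4·2 + 16·2 + 1·1 + 3·1.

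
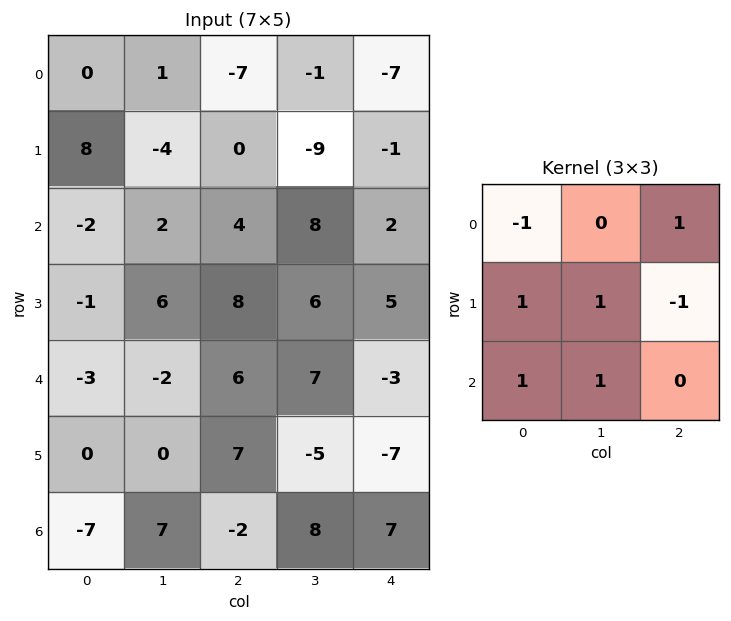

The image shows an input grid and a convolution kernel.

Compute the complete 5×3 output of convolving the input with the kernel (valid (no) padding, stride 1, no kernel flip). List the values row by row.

-3 9 4
-7 7 23
-2 18 20
-2 4 15
2 26 6

Output[0,0]: The receptive field on the input at this output position is [0 1 -7 / 8 -4 0 / -2 2 4]. Elementwise product with the kernel and sum: 0·-1 + -7·1 + 8·1 + -4·1 + 0·-1 + -2·1 + 2·1.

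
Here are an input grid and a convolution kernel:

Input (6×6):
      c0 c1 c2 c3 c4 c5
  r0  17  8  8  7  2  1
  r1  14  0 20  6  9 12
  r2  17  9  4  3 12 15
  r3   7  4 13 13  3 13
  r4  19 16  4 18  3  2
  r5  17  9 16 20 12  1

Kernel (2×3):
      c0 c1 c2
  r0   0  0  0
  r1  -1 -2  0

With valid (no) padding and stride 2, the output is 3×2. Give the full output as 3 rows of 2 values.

-14 -32
-15 -39
-35 -56

Output[0,0]: The receptive field on the input at this output position is [17 8 8 / 14 0 20]. Elementwise product with the kernel and sum: 14·-1 + 0·-2.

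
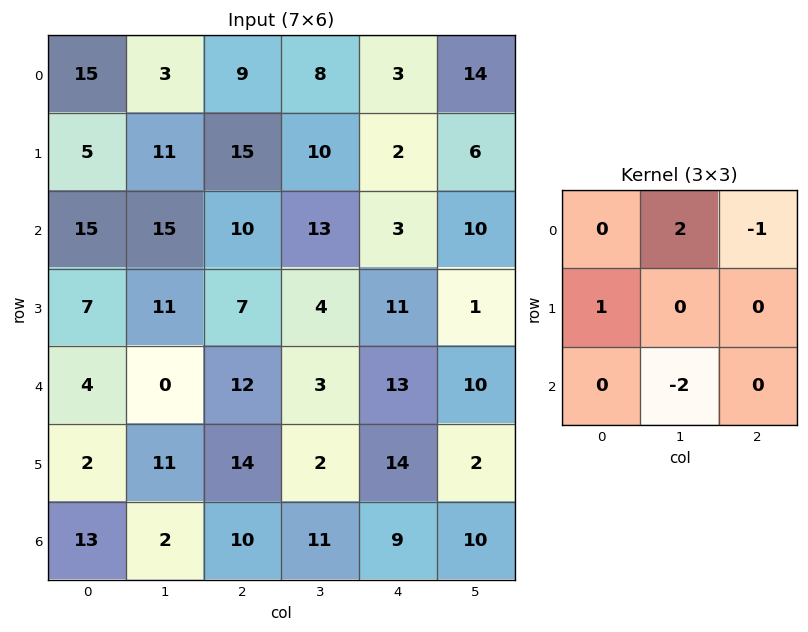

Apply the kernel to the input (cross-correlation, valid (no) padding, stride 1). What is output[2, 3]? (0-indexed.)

-26

The receptive field on the input at this output position is [13 3 10 / 4 11 1 / 3 13 10]. Elementwise product with the kernel and sum: 3·2 + 10·-1 + 4·1 + 13·-2.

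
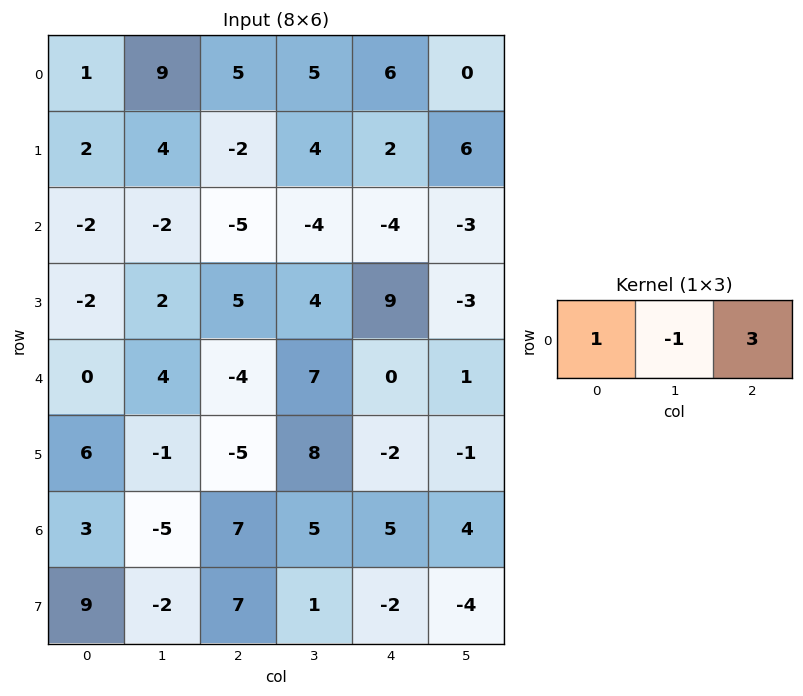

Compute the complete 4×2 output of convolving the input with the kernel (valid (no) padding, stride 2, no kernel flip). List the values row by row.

Output[0,0]: The receptive field on the input at this output position is [1 9 5]. Elementwise product with the kernel and sum: 1·1 + 9·-1 + 5·3.

7 18
-15 -13
-16 -11
29 17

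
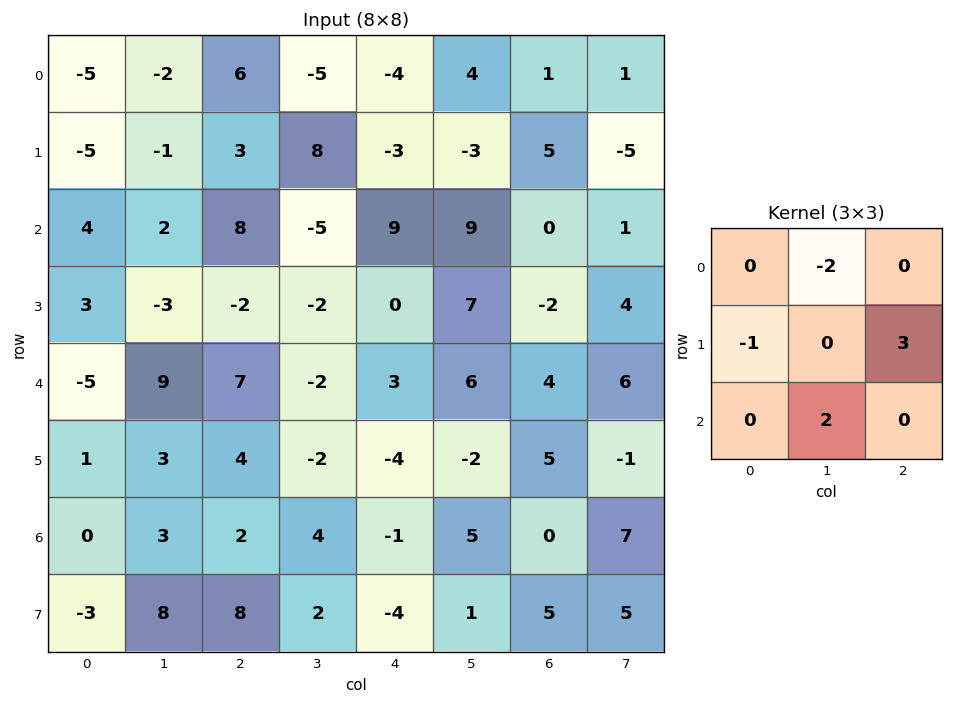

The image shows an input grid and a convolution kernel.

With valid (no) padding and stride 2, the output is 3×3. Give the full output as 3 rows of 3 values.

Output[0,0]: The receptive field on the input at this output position is [-5 -2 6 / -5 -1 3 / 4 2 8]. Elementwise product with the kernel and sum: -2·-2 + -5·-1 + 3·3 + 2·2.
Output[0,1]: The receptive field on the input at this output position is [6 -5 -4 / 3 8 -3 / 8 -5 9]. Elementwise product with the kernel and sum: -5·-2 + 3·-1 + -3·3 + -5·2.

22 -12 28
5 8 -12
-1 -4 17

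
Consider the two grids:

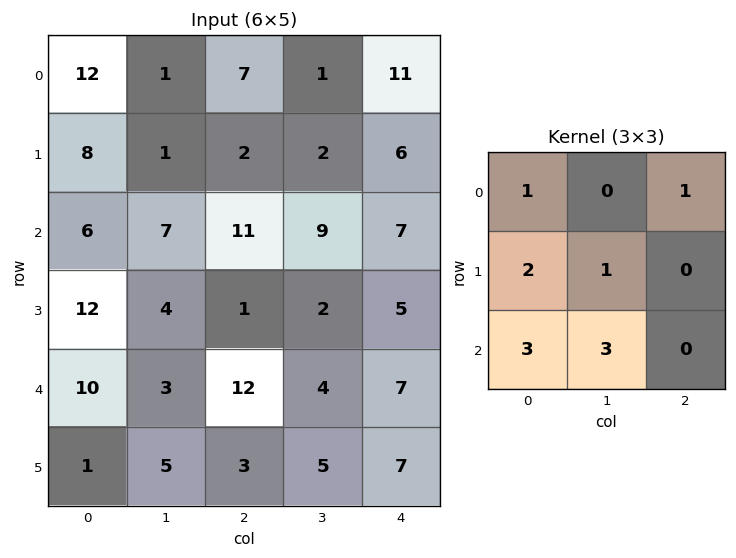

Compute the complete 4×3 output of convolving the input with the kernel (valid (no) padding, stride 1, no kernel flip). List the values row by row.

75 60 84
77 43 48
84 70 70
54 48 58

Output[0,0]: The receptive field on the input at this output position is [12 1 7 / 8 1 2 / 6 7 11]. Elementwise product with the kernel and sum: 12·1 + 7·1 + 8·2 + 1·1 + 6·3 + 7·3.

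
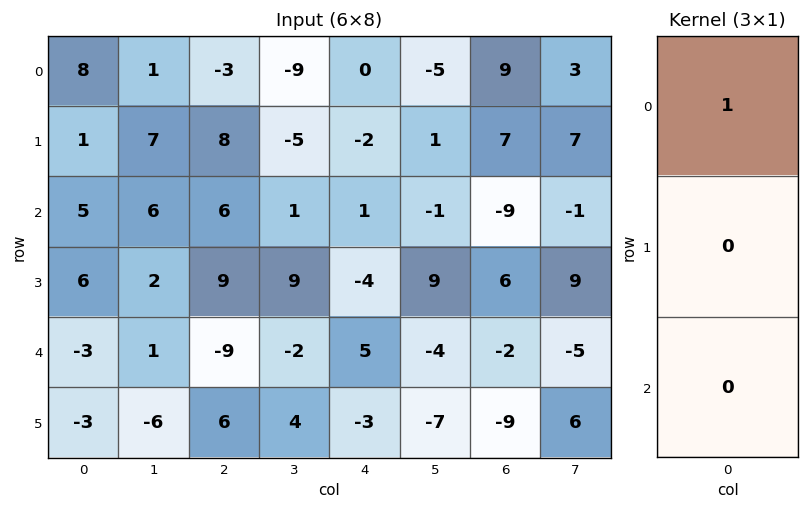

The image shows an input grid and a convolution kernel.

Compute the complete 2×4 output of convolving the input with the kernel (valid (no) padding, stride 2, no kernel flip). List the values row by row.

Output[0,0]: The receptive field on the input at this output position is [8 / 1 / 5]. Elementwise product with the kernel and sum: 8·1.
Output[0,1]: The receptive field on the input at this output position is [-3 / 8 / 6]. Elementwise product with the kernel and sum: -3·1.

8 -3 0 9
5 6 1 -9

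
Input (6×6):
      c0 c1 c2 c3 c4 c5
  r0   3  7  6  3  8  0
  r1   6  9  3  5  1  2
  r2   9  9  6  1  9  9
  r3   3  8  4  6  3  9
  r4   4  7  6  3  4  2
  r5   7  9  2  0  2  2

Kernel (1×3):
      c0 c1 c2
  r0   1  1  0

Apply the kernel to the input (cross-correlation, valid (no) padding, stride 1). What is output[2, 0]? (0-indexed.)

The receptive field on the input at this output position is [9 9 6]. Elementwise product with the kernel and sum: 9·1 + 9·1.

18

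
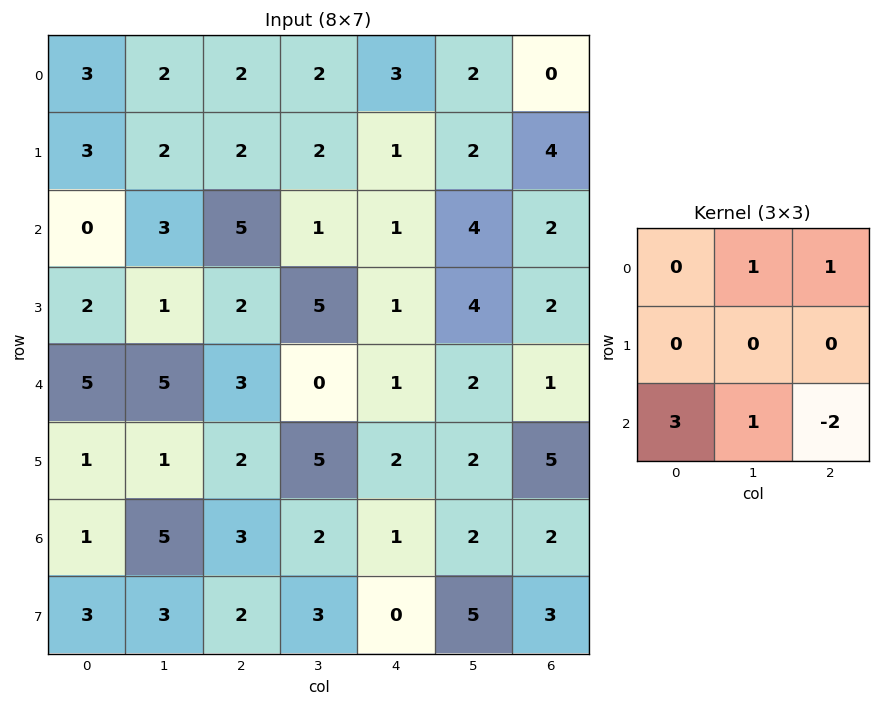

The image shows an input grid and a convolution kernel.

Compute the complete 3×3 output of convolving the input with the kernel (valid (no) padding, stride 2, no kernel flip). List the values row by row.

Output[0,0]: The receptive field on the input at this output position is [3 2 2 / 3 2 2 / 0 3 5]. Elementwise product with the kernel and sum: 2·1 + 2·1 + 0·3 + 3·1 + 5·-2.
Output[0,1]: The receptive field on the input at this output position is [2 2 3 / 2 2 1 / 5 1 1]. Elementwise product with the kernel and sum: 2·1 + 3·1 + 5·3 + 1·1 + 1·-2.

-3 19 5
22 9 9
10 10 4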